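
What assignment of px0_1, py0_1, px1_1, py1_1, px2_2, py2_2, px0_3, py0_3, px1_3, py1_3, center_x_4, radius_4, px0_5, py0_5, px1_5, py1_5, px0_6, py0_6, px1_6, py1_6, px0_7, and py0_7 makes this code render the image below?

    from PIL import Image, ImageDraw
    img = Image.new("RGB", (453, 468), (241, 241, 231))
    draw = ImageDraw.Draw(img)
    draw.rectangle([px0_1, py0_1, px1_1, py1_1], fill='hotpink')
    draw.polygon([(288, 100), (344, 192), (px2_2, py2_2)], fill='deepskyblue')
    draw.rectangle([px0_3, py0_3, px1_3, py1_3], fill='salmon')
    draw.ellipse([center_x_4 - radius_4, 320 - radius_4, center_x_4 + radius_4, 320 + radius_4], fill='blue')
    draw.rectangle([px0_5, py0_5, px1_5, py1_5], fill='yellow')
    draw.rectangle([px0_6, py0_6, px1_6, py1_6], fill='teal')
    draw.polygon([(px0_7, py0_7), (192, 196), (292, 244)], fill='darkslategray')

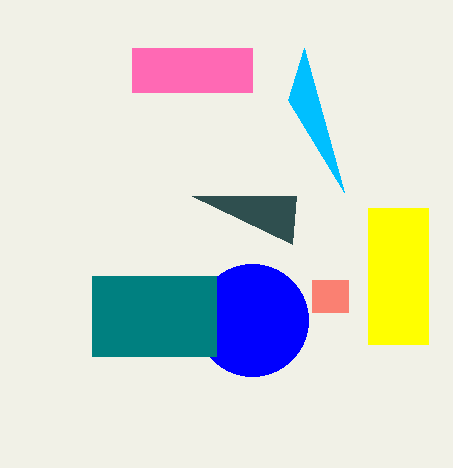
px0_1 = 132
py0_1 = 48
px1_1 = 252
py1_1 = 92
px2_2 = 304
py2_2 = 48
px0_3 = 312
py0_3 = 280
px1_3 = 348
py1_3 = 312
center_x_4 = 252
radius_4 = 56
px0_5 = 368
py0_5 = 208
px1_5 = 428
py1_5 = 344
px0_6 = 92
py0_6 = 276
px1_6 = 216
py1_6 = 356
px0_7 = 296
py0_7 = 196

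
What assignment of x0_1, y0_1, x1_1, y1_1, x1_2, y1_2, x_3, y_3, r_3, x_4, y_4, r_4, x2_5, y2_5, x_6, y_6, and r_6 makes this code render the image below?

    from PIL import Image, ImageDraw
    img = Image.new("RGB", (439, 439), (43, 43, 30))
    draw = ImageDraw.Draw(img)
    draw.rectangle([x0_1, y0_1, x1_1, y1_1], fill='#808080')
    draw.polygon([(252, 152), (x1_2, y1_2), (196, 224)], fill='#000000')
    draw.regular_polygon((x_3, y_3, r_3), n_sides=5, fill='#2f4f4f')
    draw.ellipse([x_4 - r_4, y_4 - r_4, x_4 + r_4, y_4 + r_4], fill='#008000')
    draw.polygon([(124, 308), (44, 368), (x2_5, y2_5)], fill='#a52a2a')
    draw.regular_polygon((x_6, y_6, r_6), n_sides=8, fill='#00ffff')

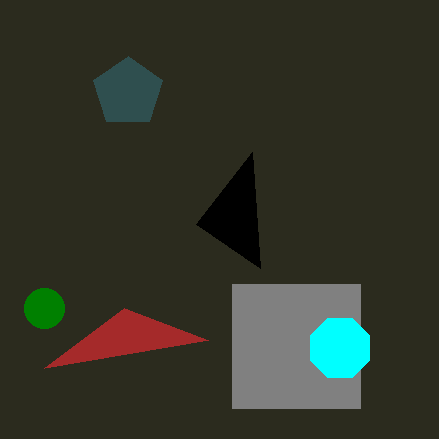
x0_1 = 232; y0_1 = 284; x1_1 = 360; y1_1 = 408; x1_2 = 260; y1_2 = 268; x_3 = 128; y_3 = 92; r_3 = 36; x_4 = 44; y_4 = 308; r_4 = 20; x2_5 = 208; y2_5 = 340; x_6 = 340; y_6 = 348; r_6 = 32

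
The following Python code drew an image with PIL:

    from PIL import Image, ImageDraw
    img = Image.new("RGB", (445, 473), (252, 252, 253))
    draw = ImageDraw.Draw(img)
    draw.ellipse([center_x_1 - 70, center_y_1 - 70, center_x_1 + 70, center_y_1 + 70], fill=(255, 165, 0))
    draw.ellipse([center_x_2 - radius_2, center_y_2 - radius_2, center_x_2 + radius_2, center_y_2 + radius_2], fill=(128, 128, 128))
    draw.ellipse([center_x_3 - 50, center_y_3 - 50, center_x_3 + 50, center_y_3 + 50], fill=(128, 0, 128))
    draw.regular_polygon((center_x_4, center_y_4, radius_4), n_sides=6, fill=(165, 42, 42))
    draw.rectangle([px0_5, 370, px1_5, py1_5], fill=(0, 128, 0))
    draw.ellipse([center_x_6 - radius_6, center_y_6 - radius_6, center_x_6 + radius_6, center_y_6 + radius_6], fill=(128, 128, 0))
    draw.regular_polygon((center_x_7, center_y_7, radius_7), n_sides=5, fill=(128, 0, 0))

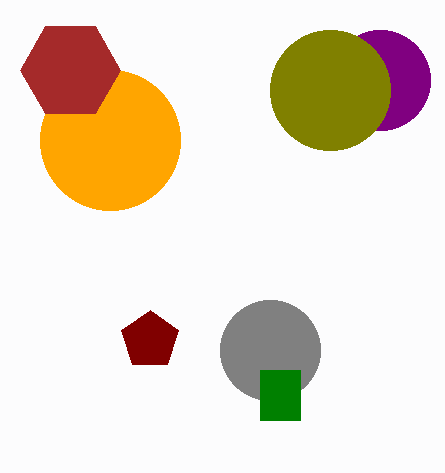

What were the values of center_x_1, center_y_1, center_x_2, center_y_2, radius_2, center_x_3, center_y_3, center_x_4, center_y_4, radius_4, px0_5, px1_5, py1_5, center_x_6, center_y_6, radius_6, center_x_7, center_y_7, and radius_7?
center_x_1 = 110
center_y_1 = 140
center_x_2 = 270
center_y_2 = 350
radius_2 = 50
center_x_3 = 380
center_y_3 = 80
center_x_4 = 70
center_y_4 = 70
radius_4 = 50
px0_5 = 260
px1_5 = 300
py1_5 = 420
center_x_6 = 330
center_y_6 = 90
radius_6 = 60
center_x_7 = 150
center_y_7 = 340
radius_7 = 30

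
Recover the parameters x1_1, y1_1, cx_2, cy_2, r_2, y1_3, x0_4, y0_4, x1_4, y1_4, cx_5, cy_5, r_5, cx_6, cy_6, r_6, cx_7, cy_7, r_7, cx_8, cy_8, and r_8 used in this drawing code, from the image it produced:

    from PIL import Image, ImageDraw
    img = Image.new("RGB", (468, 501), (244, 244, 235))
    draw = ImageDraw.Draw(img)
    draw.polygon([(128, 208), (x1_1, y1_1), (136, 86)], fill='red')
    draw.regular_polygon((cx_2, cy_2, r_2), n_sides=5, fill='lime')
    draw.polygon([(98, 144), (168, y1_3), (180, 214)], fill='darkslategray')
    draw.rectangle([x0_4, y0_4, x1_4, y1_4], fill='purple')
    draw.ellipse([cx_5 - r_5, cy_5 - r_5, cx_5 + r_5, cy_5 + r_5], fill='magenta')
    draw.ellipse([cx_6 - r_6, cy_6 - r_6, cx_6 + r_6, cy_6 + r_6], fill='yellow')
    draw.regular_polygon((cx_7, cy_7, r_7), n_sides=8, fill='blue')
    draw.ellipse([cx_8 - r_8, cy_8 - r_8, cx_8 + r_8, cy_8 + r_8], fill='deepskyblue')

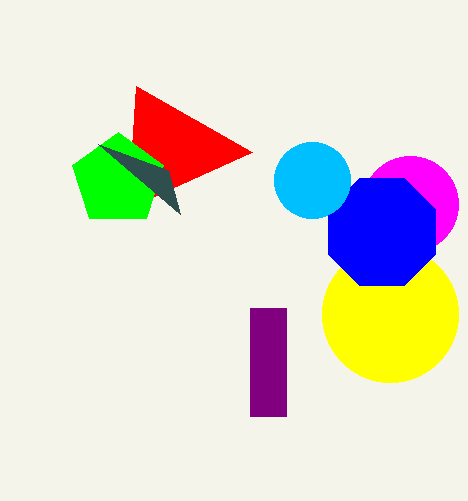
x1_1 = 252, y1_1 = 152, cx_2 = 118, cy_2 = 180, r_2 = 48, y1_3 = 170, x0_4 = 250, y0_4 = 308, x1_4 = 286, y1_4 = 416, cx_5 = 410, cy_5 = 204, r_5 = 48, cx_6 = 390, cy_6 = 314, r_6 = 68, cx_7 = 382, cy_7 = 232, r_7 = 58, cx_8 = 312, cy_8 = 180, r_8 = 38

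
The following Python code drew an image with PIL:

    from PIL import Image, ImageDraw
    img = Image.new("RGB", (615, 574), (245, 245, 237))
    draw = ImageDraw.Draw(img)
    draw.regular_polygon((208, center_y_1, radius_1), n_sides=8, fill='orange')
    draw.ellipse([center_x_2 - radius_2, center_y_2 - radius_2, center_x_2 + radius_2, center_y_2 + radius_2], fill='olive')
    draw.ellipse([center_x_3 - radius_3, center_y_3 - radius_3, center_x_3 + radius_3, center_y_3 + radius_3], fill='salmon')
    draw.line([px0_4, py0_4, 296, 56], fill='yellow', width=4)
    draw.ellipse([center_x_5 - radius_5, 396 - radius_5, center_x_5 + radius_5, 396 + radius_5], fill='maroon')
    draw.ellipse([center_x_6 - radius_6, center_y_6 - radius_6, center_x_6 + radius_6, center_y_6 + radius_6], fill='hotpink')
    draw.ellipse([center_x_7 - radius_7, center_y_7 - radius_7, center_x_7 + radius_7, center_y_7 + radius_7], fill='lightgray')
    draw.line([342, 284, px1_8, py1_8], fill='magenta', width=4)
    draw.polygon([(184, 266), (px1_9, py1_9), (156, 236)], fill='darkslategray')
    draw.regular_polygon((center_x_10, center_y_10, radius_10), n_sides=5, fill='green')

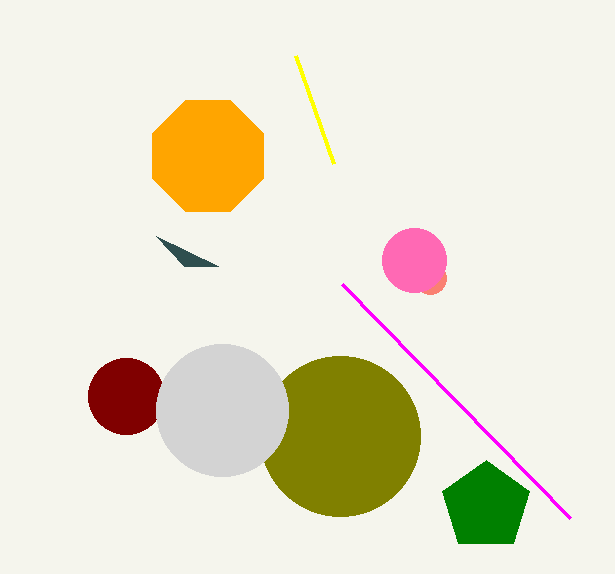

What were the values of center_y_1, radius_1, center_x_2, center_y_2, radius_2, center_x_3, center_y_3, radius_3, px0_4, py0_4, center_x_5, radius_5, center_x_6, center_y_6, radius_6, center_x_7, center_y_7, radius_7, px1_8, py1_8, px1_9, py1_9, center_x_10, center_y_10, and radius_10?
center_y_1 = 156; radius_1 = 60; center_x_2 = 340; center_y_2 = 436; radius_2 = 80; center_x_3 = 430; center_y_3 = 278; radius_3 = 16; px0_4 = 334; py0_4 = 164; center_x_5 = 126; radius_5 = 38; center_x_6 = 414; center_y_6 = 260; radius_6 = 32; center_x_7 = 222; center_y_7 = 410; radius_7 = 66; px1_8 = 570; py1_8 = 518; px1_9 = 218; py1_9 = 266; center_x_10 = 486; center_y_10 = 506; radius_10 = 46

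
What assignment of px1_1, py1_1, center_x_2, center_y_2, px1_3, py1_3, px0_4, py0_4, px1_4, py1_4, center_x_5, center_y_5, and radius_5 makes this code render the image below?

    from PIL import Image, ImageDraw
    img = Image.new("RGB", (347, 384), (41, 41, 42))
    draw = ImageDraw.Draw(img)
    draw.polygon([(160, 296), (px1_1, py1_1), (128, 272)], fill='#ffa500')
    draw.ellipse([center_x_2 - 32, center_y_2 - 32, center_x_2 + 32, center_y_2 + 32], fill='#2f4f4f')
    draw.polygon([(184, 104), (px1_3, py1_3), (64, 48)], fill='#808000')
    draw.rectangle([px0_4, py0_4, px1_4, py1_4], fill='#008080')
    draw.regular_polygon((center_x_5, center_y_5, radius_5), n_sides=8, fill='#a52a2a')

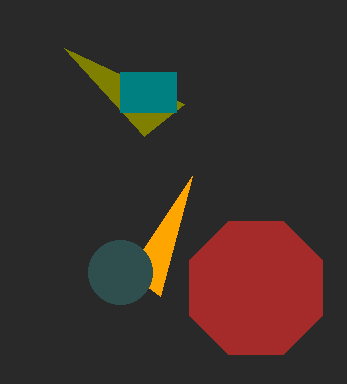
px1_1 = 192, py1_1 = 176, center_x_2 = 120, center_y_2 = 272, px1_3 = 144, py1_3 = 136, px0_4 = 120, py0_4 = 72, px1_4 = 176, py1_4 = 112, center_x_5 = 256, center_y_5 = 288, radius_5 = 72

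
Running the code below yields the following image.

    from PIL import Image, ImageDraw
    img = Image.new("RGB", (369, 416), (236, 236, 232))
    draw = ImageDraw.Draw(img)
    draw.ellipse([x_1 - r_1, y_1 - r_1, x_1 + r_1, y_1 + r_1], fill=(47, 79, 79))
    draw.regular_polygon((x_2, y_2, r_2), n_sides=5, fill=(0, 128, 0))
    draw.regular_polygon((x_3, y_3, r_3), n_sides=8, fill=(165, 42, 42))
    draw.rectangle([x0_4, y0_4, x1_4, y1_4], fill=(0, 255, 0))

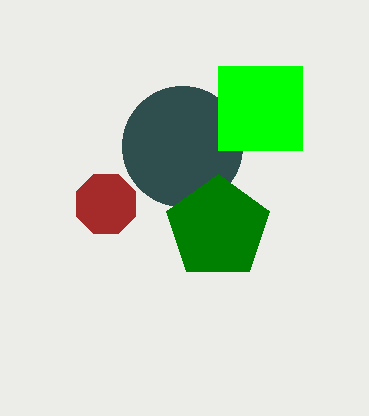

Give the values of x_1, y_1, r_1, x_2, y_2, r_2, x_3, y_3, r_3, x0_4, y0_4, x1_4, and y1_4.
x_1 = 182, y_1 = 146, r_1 = 60, x_2 = 218, y_2 = 228, r_2 = 54, x_3 = 106, y_3 = 204, r_3 = 32, x0_4 = 218, y0_4 = 66, x1_4 = 302, y1_4 = 150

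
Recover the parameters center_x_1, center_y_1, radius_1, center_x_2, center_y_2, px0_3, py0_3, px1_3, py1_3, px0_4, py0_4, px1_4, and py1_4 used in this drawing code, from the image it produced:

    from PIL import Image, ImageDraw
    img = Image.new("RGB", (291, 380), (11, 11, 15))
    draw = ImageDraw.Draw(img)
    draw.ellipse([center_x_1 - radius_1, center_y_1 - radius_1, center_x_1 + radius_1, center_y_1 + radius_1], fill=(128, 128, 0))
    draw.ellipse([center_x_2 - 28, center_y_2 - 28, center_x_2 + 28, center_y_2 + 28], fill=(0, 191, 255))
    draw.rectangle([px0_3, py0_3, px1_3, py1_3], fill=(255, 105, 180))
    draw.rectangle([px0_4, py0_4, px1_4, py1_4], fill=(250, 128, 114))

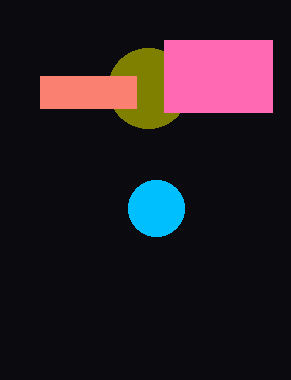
center_x_1 = 148; center_y_1 = 88; radius_1 = 40; center_x_2 = 156; center_y_2 = 208; px0_3 = 164; py0_3 = 40; px1_3 = 272; py1_3 = 112; px0_4 = 40; py0_4 = 76; px1_4 = 136; py1_4 = 108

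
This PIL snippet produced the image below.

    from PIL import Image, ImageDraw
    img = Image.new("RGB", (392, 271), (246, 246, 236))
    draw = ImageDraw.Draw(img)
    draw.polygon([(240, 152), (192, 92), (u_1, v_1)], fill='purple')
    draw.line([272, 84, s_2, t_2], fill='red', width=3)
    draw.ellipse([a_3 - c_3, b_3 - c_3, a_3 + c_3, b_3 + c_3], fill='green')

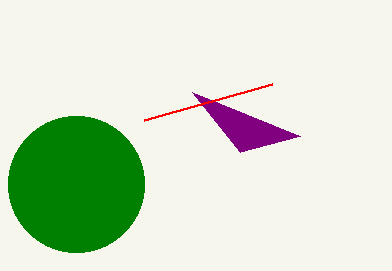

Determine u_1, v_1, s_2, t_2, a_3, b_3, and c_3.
u_1 = 300
v_1 = 136
s_2 = 144
t_2 = 120
a_3 = 76
b_3 = 184
c_3 = 68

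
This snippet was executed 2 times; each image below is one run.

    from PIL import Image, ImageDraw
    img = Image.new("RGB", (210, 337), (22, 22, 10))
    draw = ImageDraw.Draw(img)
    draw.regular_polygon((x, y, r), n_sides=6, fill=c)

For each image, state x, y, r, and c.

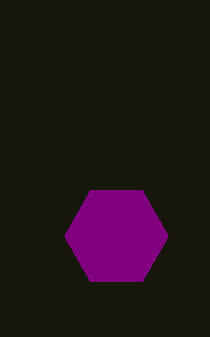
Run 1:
x = 116; y = 236; r = 52; c = 'purple'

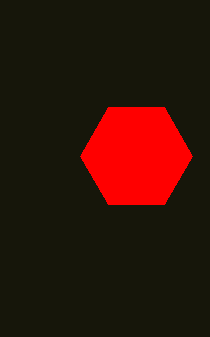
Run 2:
x = 136, y = 156, r = 56, c = 'red'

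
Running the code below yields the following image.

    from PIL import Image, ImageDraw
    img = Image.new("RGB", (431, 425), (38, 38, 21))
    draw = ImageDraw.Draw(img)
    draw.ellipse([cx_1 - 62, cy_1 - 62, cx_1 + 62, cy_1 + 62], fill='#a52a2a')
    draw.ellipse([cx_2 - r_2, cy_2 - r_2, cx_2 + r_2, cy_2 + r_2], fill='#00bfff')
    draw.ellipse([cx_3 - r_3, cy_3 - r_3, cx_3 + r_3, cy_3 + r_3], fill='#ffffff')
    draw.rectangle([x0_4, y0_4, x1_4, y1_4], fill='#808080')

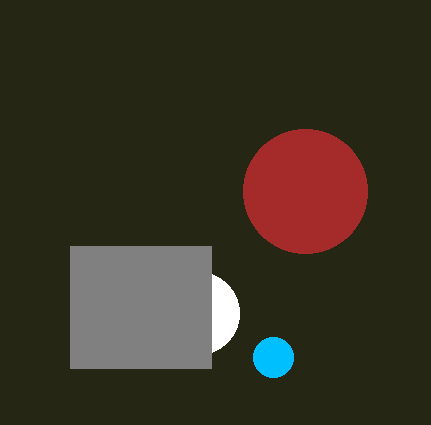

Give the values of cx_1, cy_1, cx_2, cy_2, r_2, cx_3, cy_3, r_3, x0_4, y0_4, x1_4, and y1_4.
cx_1 = 305
cy_1 = 191
cx_2 = 273
cy_2 = 357
r_2 = 20
cx_3 = 198
cy_3 = 313
r_3 = 41
x0_4 = 70
y0_4 = 246
x1_4 = 211
y1_4 = 368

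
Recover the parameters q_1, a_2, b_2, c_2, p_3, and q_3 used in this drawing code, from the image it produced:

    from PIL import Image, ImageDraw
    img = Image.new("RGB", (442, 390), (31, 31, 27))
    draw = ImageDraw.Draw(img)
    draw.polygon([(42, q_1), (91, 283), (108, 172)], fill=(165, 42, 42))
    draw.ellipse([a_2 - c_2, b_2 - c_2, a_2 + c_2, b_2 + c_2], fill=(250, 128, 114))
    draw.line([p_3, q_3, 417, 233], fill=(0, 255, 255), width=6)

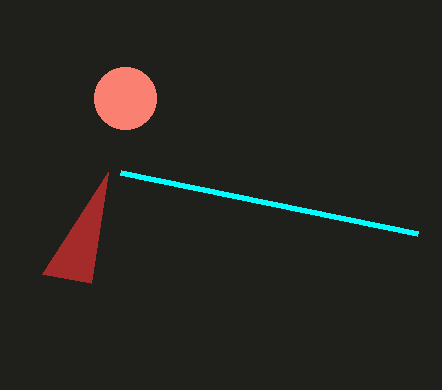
q_1 = 274; a_2 = 125; b_2 = 98; c_2 = 31; p_3 = 120; q_3 = 172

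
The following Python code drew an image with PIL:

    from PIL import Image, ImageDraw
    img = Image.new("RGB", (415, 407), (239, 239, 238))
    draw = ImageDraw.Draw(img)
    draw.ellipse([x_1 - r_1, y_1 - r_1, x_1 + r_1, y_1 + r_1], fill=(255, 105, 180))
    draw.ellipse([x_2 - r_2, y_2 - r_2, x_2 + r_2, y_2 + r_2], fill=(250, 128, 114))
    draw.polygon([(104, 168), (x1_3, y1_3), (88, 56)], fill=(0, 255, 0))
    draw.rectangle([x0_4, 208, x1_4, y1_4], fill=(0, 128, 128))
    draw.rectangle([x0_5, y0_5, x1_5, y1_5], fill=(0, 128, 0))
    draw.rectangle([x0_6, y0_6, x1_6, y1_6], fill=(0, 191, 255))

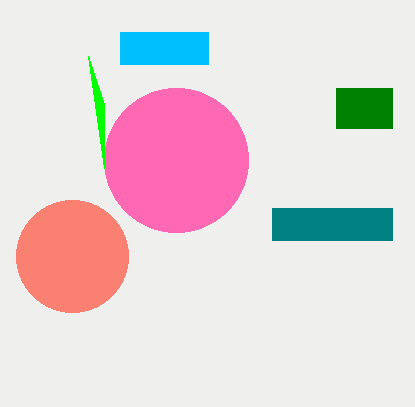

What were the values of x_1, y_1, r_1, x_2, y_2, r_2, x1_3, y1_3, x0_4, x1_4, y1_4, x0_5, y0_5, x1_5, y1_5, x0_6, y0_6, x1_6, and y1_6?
x_1 = 176, y_1 = 160, r_1 = 72, x_2 = 72, y_2 = 256, r_2 = 56, x1_3 = 104, y1_3 = 104, x0_4 = 272, x1_4 = 392, y1_4 = 240, x0_5 = 336, y0_5 = 88, x1_5 = 392, y1_5 = 128, x0_6 = 120, y0_6 = 32, x1_6 = 208, y1_6 = 64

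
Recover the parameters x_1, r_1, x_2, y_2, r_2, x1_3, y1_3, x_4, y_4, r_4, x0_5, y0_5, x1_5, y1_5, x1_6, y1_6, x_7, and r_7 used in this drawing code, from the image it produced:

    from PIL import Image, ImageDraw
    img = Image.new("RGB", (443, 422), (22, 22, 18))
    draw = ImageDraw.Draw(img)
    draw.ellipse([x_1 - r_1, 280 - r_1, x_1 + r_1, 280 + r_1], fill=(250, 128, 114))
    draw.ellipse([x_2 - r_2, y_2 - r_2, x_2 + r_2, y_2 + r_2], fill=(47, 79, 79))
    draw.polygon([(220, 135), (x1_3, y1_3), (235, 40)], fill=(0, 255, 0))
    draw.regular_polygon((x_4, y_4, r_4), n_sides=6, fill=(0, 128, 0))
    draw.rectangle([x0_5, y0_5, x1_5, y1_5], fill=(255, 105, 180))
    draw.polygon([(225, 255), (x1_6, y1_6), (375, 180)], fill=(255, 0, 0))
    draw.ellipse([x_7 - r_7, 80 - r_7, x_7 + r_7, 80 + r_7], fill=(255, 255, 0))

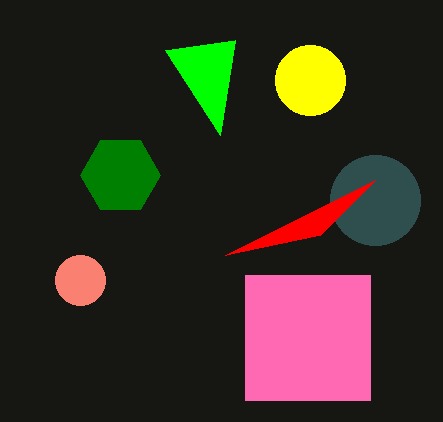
x_1 = 80; r_1 = 25; x_2 = 375; y_2 = 200; r_2 = 45; x1_3 = 165; y1_3 = 50; x_4 = 120; y_4 = 175; r_4 = 40; x0_5 = 245; y0_5 = 275; x1_5 = 370; y1_5 = 400; x1_6 = 320; y1_6 = 235; x_7 = 310; r_7 = 35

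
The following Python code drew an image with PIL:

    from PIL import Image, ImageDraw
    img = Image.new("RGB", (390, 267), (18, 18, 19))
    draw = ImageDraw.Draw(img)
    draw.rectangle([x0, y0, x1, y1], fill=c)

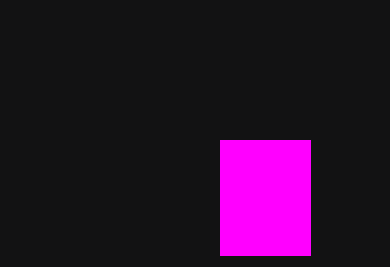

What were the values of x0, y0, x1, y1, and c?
x0 = 220
y0 = 140
x1 = 310
y1 = 255
c = 'magenta'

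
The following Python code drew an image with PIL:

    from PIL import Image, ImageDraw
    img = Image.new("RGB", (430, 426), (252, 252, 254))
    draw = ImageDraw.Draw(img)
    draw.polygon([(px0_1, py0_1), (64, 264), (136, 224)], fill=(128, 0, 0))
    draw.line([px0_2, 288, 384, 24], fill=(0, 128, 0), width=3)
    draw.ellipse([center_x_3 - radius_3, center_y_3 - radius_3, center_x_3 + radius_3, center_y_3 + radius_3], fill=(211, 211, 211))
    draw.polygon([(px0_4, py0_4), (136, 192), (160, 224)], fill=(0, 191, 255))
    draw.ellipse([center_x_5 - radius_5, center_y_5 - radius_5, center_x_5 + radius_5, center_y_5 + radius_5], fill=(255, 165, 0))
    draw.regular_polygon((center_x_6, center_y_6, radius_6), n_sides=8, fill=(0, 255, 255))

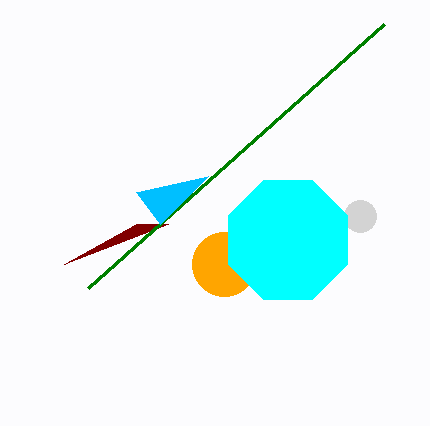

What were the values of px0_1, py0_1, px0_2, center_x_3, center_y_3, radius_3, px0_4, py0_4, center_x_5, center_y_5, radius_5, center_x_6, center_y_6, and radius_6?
px0_1 = 168, py0_1 = 224, px0_2 = 88, center_x_3 = 360, center_y_3 = 216, radius_3 = 16, px0_4 = 208, py0_4 = 176, center_x_5 = 224, center_y_5 = 264, radius_5 = 32, center_x_6 = 288, center_y_6 = 240, radius_6 = 64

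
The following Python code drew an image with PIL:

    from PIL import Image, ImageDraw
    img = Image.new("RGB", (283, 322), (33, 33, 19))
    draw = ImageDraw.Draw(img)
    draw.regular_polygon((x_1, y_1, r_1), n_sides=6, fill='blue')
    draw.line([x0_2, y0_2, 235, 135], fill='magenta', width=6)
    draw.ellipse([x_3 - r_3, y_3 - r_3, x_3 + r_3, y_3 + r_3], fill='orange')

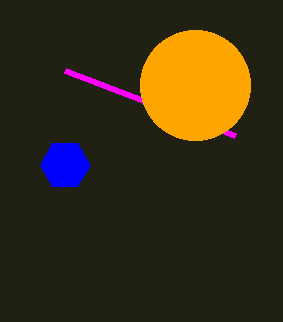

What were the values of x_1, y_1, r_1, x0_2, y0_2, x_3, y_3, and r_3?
x_1 = 65, y_1 = 165, r_1 = 25, x0_2 = 65, y0_2 = 70, x_3 = 195, y_3 = 85, r_3 = 55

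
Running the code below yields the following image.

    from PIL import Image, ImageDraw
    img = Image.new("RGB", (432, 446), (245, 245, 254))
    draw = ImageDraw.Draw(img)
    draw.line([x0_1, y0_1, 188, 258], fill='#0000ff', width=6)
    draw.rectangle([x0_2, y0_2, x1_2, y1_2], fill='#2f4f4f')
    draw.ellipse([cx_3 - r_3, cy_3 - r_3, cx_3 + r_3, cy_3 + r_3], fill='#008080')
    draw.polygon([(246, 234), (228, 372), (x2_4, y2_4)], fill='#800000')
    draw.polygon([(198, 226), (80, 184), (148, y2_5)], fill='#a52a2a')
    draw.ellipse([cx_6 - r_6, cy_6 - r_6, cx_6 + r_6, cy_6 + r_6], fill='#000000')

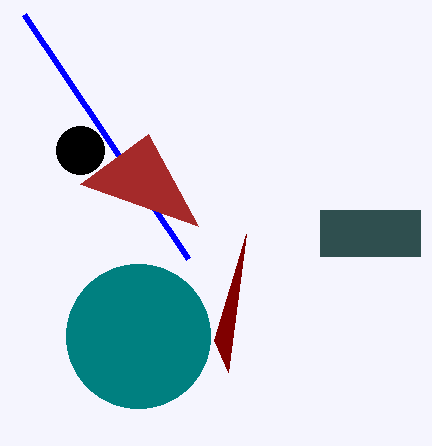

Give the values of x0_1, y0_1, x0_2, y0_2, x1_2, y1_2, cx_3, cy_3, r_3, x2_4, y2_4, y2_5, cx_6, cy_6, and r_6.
x0_1 = 24, y0_1 = 14, x0_2 = 320, y0_2 = 210, x1_2 = 420, y1_2 = 256, cx_3 = 138, cy_3 = 336, r_3 = 72, x2_4 = 214, y2_4 = 340, y2_5 = 134, cx_6 = 80, cy_6 = 150, r_6 = 24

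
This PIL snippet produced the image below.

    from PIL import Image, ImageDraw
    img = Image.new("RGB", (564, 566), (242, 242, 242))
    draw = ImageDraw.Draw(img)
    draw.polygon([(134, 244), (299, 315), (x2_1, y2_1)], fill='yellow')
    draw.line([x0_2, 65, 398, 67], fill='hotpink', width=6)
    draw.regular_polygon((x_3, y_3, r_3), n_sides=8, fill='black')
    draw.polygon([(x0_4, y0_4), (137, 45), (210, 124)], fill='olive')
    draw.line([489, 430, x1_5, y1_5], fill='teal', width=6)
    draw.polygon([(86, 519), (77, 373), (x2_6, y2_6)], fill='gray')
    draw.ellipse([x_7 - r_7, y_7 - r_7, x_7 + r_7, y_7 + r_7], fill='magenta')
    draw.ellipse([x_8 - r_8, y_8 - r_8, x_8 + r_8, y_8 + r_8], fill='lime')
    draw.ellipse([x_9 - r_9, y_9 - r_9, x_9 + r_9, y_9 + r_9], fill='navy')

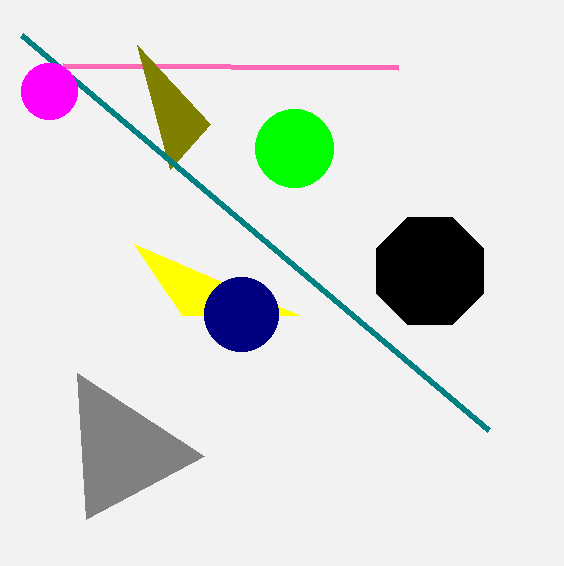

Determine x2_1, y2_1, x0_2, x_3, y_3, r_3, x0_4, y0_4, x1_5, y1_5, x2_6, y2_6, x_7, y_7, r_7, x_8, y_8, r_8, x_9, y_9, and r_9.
x2_1 = 182
y2_1 = 315
x0_2 = 63
x_3 = 430
y_3 = 271
r_3 = 58
x0_4 = 170
y0_4 = 169
x1_5 = 22
y1_5 = 35
x2_6 = 204
y2_6 = 456
x_7 = 49
y_7 = 91
r_7 = 28
x_8 = 294
y_8 = 148
r_8 = 39
x_9 = 241
y_9 = 314
r_9 = 37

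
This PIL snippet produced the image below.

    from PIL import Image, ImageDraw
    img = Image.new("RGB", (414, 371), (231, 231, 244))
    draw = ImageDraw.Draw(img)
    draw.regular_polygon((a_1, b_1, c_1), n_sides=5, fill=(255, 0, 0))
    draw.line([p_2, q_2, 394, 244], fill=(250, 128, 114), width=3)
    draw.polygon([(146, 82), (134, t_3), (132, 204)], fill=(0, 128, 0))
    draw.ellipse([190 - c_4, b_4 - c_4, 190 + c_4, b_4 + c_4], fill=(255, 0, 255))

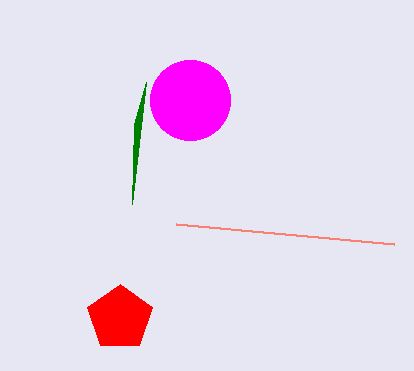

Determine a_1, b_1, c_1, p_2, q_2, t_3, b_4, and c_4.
a_1 = 120, b_1 = 318, c_1 = 34, p_2 = 176, q_2 = 224, t_3 = 124, b_4 = 100, c_4 = 40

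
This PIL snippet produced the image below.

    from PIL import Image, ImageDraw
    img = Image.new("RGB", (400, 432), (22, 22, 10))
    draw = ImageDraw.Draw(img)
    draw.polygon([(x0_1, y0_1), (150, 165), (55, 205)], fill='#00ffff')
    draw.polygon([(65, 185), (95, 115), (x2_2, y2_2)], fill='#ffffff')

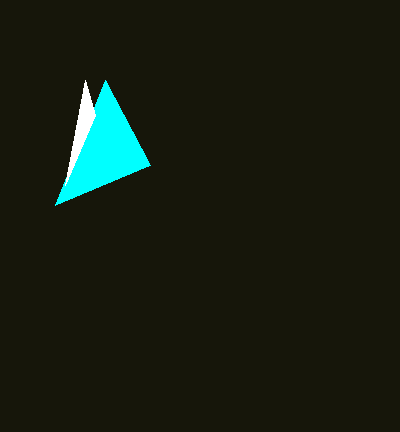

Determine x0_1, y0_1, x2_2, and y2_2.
x0_1 = 105, y0_1 = 80, x2_2 = 85, y2_2 = 80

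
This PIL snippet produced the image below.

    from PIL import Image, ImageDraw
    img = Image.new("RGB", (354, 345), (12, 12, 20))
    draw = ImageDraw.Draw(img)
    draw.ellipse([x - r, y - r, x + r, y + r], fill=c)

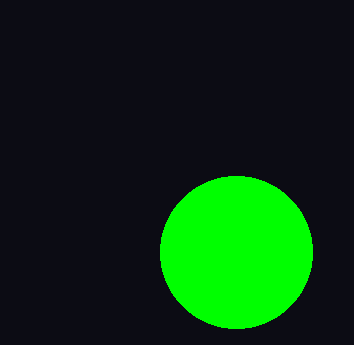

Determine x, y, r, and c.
x = 236
y = 252
r = 76
c = 'lime'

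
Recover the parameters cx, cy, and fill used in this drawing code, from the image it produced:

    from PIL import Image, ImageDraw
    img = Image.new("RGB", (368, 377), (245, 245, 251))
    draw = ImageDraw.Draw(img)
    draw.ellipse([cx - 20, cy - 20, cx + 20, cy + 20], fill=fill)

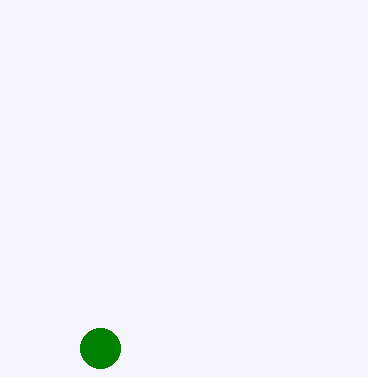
cx = 100, cy = 348, fill = 'green'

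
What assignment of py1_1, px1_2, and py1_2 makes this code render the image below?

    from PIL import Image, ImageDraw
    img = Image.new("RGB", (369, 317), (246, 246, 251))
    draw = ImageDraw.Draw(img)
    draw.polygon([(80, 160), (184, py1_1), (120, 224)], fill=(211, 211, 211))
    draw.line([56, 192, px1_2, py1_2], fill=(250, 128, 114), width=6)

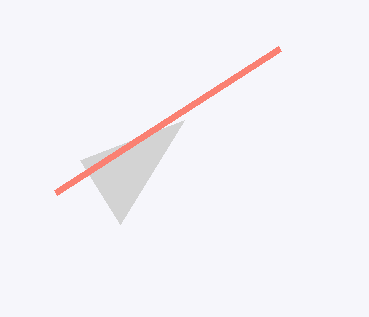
py1_1 = 120, px1_2 = 280, py1_2 = 48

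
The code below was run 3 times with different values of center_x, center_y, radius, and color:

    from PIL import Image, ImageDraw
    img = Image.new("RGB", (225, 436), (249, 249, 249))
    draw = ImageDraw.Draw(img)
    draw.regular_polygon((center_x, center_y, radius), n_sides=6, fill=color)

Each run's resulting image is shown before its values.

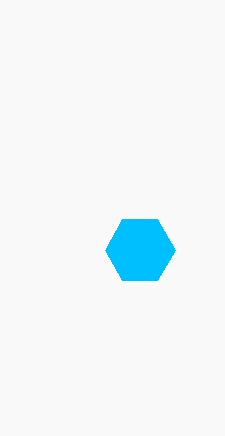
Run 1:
center_x = 140; center_y = 250; radius = 35; color = 'deepskyblue'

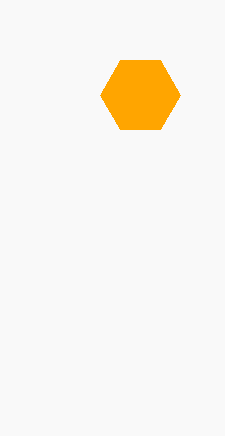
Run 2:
center_x = 140; center_y = 95; radius = 40; color = 'orange'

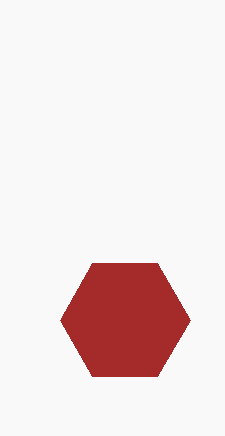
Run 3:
center_x = 125, center_y = 320, radius = 65, color = 'brown'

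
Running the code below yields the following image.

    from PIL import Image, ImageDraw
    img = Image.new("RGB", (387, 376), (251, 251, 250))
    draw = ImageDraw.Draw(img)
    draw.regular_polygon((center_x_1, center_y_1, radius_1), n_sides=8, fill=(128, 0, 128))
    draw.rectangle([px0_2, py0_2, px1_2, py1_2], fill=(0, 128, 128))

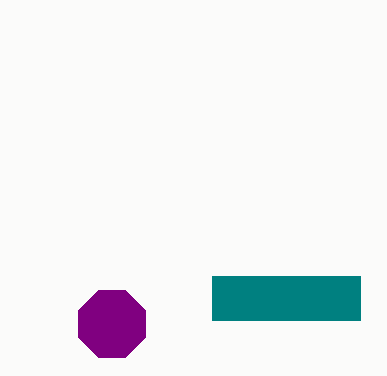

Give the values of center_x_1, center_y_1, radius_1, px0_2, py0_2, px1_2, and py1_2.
center_x_1 = 112
center_y_1 = 324
radius_1 = 36
px0_2 = 212
py0_2 = 276
px1_2 = 360
py1_2 = 320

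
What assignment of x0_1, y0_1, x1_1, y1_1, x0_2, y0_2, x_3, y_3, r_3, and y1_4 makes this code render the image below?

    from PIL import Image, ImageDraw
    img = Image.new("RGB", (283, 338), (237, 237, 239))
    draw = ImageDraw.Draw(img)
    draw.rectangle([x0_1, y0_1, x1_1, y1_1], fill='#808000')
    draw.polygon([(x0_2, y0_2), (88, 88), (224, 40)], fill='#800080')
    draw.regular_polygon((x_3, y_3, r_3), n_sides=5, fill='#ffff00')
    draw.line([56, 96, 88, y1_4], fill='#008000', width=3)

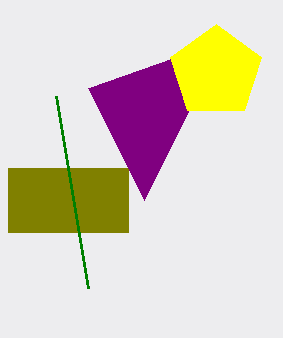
x0_1 = 8; y0_1 = 168; x1_1 = 128; y1_1 = 232; x0_2 = 144; y0_2 = 200; x_3 = 216; y_3 = 72; r_3 = 48; y1_4 = 288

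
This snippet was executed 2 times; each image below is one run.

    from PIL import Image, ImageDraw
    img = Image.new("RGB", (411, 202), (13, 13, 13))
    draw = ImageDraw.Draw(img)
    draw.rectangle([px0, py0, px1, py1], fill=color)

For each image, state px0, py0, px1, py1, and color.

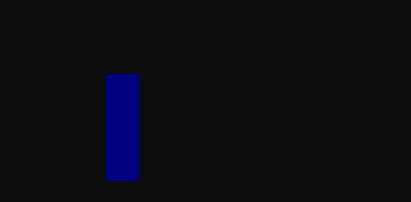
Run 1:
px0 = 106; py0 = 74; px1 = 138; py1 = 180; color = 'navy'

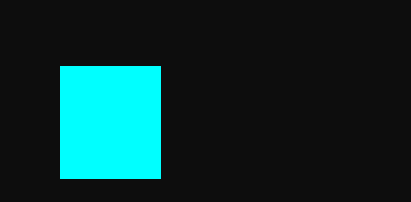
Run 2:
px0 = 60; py0 = 66; px1 = 160; py1 = 178; color = 'cyan'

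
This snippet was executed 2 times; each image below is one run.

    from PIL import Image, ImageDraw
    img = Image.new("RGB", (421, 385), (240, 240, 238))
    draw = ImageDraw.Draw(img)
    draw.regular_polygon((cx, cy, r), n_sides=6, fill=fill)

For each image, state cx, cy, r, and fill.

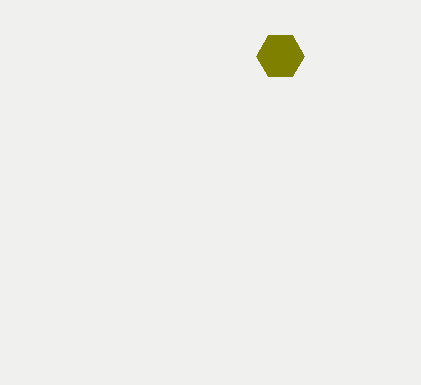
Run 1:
cx = 280; cy = 56; r = 24; fill = 'olive'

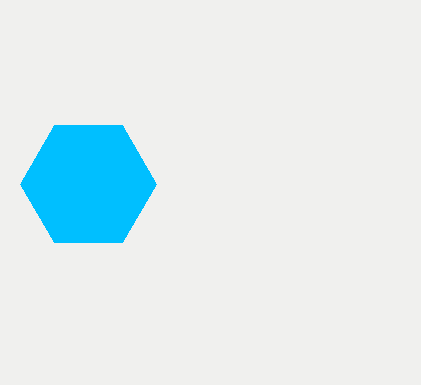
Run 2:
cx = 88; cy = 184; r = 68; fill = 'deepskyblue'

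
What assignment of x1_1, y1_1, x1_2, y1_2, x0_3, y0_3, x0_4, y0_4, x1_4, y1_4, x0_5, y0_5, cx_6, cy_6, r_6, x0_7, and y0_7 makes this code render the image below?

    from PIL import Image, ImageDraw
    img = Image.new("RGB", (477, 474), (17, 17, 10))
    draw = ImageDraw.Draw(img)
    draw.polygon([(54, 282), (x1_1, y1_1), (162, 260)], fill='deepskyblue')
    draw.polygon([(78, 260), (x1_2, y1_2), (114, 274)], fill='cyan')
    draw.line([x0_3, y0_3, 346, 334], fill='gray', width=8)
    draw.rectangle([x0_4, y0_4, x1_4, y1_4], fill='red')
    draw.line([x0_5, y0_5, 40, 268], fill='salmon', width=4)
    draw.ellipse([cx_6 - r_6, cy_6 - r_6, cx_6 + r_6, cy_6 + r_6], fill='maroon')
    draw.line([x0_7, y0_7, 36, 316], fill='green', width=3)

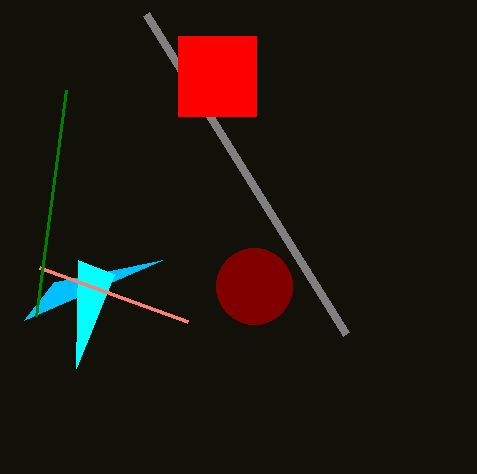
x1_1 = 24
y1_1 = 320
x1_2 = 76
y1_2 = 368
x0_3 = 146
y0_3 = 14
x0_4 = 178
y0_4 = 36
x1_4 = 256
y1_4 = 116
x0_5 = 188
y0_5 = 322
cx_6 = 254
cy_6 = 286
r_6 = 38
x0_7 = 66
y0_7 = 90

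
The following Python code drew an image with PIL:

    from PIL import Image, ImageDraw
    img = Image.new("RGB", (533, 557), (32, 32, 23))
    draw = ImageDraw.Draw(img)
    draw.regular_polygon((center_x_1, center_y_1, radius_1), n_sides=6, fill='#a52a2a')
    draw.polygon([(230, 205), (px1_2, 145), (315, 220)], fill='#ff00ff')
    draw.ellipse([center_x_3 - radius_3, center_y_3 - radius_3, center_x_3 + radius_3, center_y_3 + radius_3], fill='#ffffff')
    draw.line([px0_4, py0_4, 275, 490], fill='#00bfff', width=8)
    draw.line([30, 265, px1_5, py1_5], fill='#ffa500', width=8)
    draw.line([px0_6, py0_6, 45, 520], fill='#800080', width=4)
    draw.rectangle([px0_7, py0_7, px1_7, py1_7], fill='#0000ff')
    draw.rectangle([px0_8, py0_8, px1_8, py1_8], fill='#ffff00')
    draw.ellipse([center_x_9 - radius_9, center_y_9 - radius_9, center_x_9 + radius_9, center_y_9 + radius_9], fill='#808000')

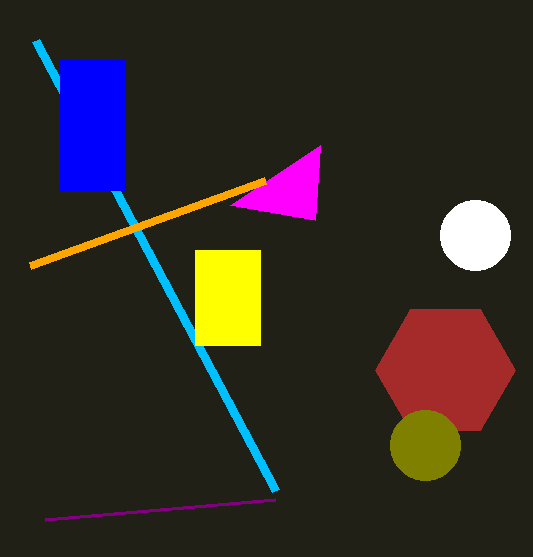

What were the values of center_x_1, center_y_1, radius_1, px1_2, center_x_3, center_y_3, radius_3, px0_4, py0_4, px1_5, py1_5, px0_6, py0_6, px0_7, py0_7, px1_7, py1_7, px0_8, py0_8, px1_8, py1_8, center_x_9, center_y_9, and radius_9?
center_x_1 = 445; center_y_1 = 370; radius_1 = 70; px1_2 = 320; center_x_3 = 475; center_y_3 = 235; radius_3 = 35; px0_4 = 35; py0_4 = 40; px1_5 = 265; py1_5 = 180; px0_6 = 275; py0_6 = 500; px0_7 = 60; py0_7 = 60; px1_7 = 125; py1_7 = 190; px0_8 = 195; py0_8 = 250; px1_8 = 260; py1_8 = 345; center_x_9 = 425; center_y_9 = 445; radius_9 = 35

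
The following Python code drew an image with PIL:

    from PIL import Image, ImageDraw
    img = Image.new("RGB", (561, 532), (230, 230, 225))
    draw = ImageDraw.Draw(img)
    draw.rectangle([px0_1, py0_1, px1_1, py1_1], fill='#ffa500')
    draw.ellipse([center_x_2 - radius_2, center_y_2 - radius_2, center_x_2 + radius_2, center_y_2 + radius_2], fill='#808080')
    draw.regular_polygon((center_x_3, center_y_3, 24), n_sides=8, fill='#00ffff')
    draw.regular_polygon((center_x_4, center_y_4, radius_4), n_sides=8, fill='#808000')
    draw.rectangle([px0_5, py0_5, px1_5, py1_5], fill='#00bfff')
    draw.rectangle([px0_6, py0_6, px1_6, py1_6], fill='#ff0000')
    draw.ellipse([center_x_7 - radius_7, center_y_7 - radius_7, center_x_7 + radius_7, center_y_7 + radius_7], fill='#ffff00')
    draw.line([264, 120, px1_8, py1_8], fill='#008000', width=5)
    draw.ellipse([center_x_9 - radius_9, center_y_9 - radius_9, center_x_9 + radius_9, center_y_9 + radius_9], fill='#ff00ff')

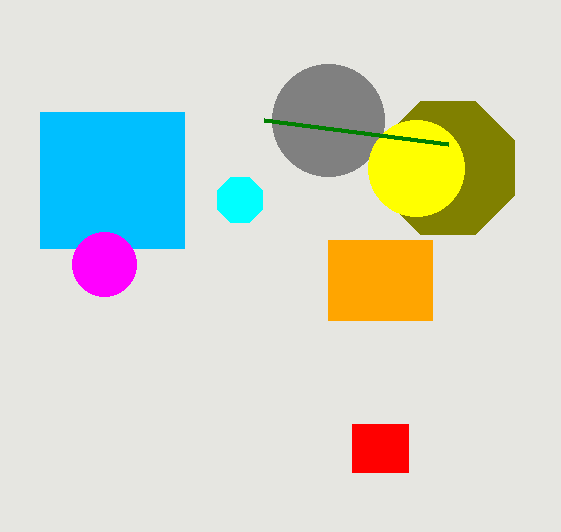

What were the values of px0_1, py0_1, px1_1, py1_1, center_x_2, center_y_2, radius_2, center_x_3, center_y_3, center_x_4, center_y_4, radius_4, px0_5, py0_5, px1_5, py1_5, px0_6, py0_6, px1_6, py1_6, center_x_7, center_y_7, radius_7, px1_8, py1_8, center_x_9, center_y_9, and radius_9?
px0_1 = 328; py0_1 = 240; px1_1 = 432; py1_1 = 320; center_x_2 = 328; center_y_2 = 120; radius_2 = 56; center_x_3 = 240; center_y_3 = 200; center_x_4 = 448; center_y_4 = 168; radius_4 = 72; px0_5 = 40; py0_5 = 112; px1_5 = 184; py1_5 = 248; px0_6 = 352; py0_6 = 424; px1_6 = 408; py1_6 = 472; center_x_7 = 416; center_y_7 = 168; radius_7 = 48; px1_8 = 448; py1_8 = 144; center_x_9 = 104; center_y_9 = 264; radius_9 = 32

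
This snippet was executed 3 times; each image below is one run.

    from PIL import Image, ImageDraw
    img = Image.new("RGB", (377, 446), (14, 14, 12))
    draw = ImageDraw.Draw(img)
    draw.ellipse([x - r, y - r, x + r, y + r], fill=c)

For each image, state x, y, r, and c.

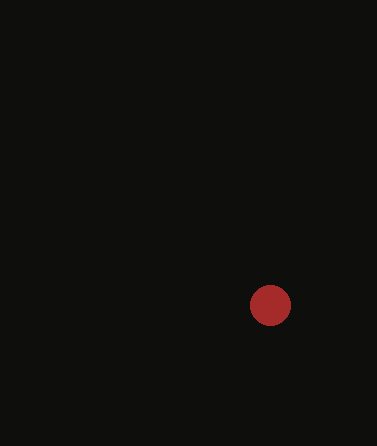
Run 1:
x = 270, y = 305, r = 20, c = 'brown'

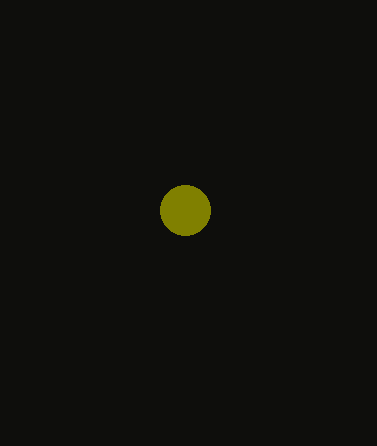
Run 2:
x = 185, y = 210, r = 25, c = 'olive'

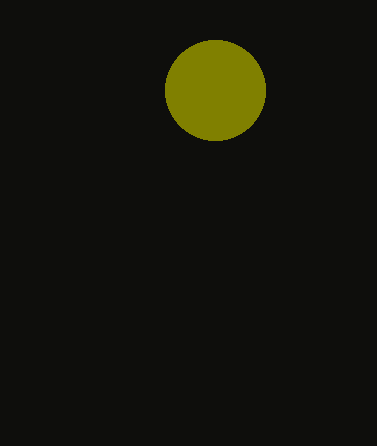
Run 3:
x = 215, y = 90, r = 50, c = 'olive'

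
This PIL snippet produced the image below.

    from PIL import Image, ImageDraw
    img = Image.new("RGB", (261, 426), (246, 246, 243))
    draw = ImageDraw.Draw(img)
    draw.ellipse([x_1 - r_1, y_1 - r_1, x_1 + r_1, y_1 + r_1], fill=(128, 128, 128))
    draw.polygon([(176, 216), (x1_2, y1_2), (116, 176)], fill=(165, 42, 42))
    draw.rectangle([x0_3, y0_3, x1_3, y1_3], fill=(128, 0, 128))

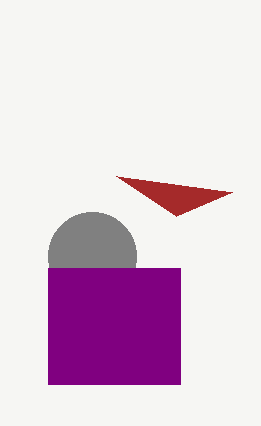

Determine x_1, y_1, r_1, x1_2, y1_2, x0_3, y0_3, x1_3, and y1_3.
x_1 = 92
y_1 = 256
r_1 = 44
x1_2 = 232
y1_2 = 192
x0_3 = 48
y0_3 = 268
x1_3 = 180
y1_3 = 384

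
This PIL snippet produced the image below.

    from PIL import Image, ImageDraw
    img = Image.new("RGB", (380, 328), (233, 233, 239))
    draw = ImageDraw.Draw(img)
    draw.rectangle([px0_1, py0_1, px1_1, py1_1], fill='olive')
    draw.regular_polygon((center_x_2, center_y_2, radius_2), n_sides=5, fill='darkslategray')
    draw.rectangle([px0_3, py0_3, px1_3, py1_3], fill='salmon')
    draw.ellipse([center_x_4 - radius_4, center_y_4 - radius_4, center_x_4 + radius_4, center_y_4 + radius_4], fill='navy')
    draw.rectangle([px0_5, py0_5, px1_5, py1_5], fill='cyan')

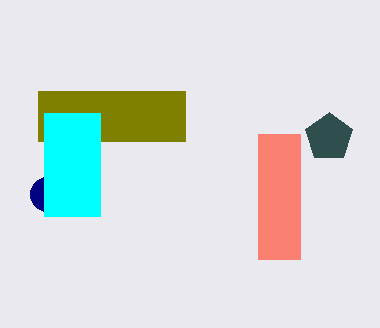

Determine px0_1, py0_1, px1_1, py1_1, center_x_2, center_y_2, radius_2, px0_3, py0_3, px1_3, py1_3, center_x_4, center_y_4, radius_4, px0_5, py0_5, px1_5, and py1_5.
px0_1 = 38; py0_1 = 91; px1_1 = 185; py1_1 = 141; center_x_2 = 329; center_y_2 = 137; radius_2 = 25; px0_3 = 258; py0_3 = 134; px1_3 = 300; py1_3 = 259; center_x_4 = 47; center_y_4 = 194; radius_4 = 17; px0_5 = 44; py0_5 = 113; px1_5 = 100; py1_5 = 216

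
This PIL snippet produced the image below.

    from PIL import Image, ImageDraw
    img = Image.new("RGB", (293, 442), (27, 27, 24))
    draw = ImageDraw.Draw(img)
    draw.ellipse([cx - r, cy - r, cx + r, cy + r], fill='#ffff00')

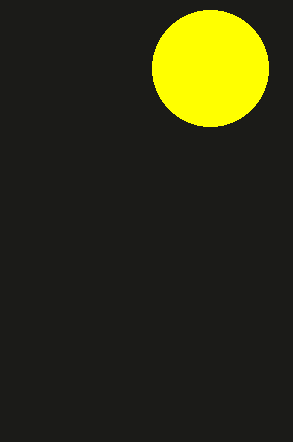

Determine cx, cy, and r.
cx = 210, cy = 68, r = 58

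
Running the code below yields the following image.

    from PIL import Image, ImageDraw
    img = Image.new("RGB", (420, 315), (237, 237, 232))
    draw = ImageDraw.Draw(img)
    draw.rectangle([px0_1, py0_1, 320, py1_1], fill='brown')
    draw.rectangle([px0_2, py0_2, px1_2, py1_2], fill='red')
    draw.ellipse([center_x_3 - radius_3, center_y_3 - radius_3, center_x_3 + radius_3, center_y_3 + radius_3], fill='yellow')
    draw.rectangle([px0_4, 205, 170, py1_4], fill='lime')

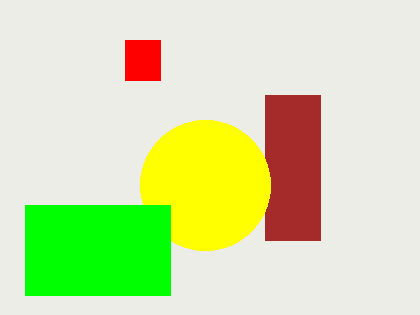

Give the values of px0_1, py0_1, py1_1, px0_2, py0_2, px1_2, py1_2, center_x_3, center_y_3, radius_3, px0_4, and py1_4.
px0_1 = 265; py0_1 = 95; py1_1 = 240; px0_2 = 125; py0_2 = 40; px1_2 = 160; py1_2 = 80; center_x_3 = 205; center_y_3 = 185; radius_3 = 65; px0_4 = 25; py1_4 = 295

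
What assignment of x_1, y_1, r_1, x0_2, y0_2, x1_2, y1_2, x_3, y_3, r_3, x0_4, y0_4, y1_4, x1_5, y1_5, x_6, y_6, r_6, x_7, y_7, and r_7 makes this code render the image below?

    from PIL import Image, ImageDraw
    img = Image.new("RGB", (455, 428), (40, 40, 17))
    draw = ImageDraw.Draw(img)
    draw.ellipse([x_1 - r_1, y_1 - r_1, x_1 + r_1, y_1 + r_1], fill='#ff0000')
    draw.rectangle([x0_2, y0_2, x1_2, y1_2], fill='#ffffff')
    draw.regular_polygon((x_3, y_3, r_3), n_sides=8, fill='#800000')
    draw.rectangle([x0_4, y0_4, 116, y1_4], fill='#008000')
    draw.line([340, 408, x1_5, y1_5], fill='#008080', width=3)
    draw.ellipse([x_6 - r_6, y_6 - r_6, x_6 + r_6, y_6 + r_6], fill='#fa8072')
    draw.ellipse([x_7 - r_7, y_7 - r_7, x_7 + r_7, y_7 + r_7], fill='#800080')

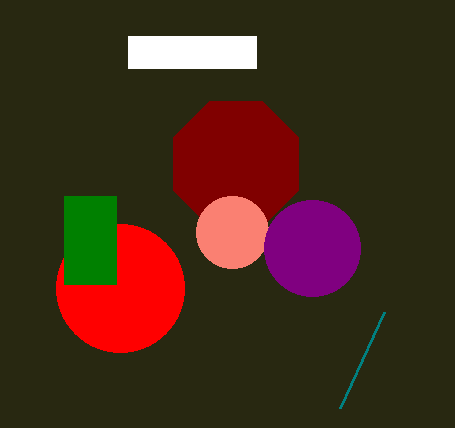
x_1 = 120
y_1 = 288
r_1 = 64
x0_2 = 128
y0_2 = 36
x1_2 = 256
y1_2 = 68
x_3 = 236
y_3 = 164
r_3 = 68
x0_4 = 64
y0_4 = 196
y1_4 = 284
x1_5 = 384
y1_5 = 312
x_6 = 232
y_6 = 232
r_6 = 36
x_7 = 312
y_7 = 248
r_7 = 48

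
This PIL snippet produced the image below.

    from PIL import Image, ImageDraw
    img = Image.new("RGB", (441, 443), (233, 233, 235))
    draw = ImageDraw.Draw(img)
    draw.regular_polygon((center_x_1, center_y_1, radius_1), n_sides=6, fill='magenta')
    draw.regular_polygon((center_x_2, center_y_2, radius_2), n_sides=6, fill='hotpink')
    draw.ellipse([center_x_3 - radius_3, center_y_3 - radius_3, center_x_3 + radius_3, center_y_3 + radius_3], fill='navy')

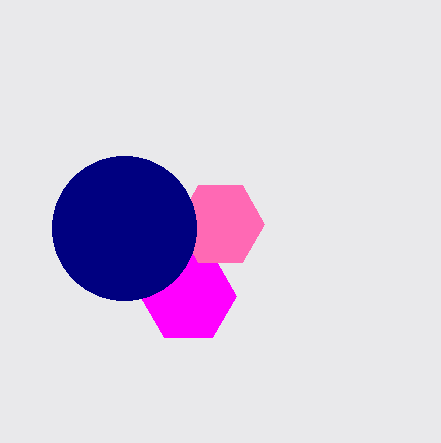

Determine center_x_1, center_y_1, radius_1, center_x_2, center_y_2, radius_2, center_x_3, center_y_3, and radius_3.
center_x_1 = 188; center_y_1 = 296; radius_1 = 48; center_x_2 = 220; center_y_2 = 224; radius_2 = 44; center_x_3 = 124; center_y_3 = 228; radius_3 = 72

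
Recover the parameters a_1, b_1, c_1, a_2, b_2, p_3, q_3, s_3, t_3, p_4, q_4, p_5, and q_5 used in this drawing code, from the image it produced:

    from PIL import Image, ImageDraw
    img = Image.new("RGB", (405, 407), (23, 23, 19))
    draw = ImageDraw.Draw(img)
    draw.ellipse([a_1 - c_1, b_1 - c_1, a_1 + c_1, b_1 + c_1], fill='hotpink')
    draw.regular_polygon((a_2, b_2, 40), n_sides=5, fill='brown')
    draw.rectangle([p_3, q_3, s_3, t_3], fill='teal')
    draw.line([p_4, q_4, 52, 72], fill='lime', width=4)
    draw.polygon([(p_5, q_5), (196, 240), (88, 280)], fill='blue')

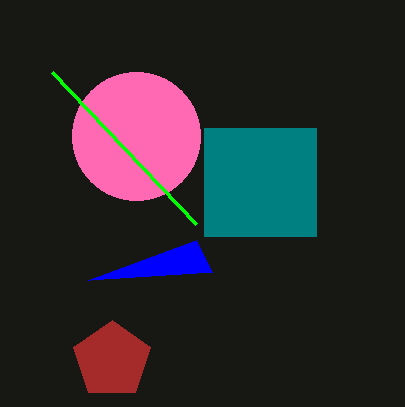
a_1 = 136, b_1 = 136, c_1 = 64, a_2 = 112, b_2 = 360, p_3 = 204, q_3 = 128, s_3 = 316, t_3 = 236, p_4 = 196, q_4 = 224, p_5 = 212, q_5 = 272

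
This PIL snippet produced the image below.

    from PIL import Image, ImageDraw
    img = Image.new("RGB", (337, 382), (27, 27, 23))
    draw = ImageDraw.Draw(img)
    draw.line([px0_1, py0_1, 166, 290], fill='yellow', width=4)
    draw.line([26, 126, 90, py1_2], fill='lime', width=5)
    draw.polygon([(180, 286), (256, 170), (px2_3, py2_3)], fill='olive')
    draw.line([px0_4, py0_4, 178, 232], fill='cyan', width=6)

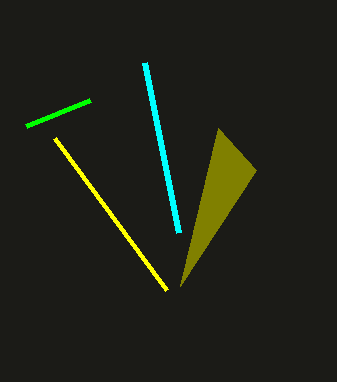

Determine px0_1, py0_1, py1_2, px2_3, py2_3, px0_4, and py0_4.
px0_1 = 54, py0_1 = 138, py1_2 = 100, px2_3 = 218, py2_3 = 128, px0_4 = 144, py0_4 = 62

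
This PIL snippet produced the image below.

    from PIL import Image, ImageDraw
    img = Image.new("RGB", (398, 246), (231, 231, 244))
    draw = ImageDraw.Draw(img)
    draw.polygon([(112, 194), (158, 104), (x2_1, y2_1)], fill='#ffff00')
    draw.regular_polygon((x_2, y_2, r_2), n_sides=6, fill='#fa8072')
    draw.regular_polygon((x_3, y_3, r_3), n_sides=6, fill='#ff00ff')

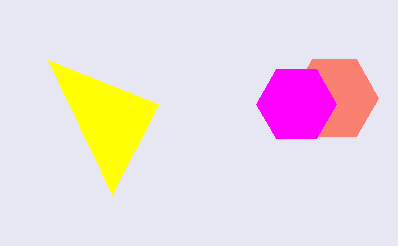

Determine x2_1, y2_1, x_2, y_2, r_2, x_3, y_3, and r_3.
x2_1 = 48; y2_1 = 60; x_2 = 334; y_2 = 98; r_2 = 44; x_3 = 296; y_3 = 104; r_3 = 40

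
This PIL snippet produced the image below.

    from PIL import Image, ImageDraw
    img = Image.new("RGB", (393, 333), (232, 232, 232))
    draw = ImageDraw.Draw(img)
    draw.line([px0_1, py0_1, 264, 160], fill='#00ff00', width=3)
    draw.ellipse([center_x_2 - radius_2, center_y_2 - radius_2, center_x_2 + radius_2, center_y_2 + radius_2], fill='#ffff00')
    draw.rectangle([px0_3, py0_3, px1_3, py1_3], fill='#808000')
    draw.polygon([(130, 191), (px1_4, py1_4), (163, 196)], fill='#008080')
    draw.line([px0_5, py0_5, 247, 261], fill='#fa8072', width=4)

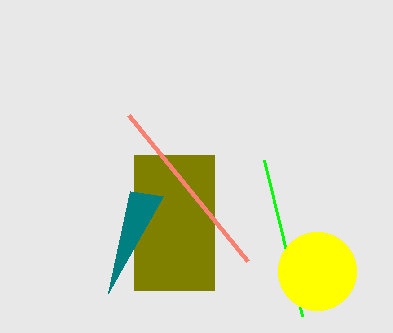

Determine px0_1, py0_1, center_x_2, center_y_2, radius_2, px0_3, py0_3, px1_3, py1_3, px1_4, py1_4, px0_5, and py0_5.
px0_1 = 302
py0_1 = 316
center_x_2 = 317
center_y_2 = 271
radius_2 = 39
px0_3 = 134
py0_3 = 155
px1_3 = 214
py1_3 = 290
px1_4 = 108
py1_4 = 293
px0_5 = 128
py0_5 = 115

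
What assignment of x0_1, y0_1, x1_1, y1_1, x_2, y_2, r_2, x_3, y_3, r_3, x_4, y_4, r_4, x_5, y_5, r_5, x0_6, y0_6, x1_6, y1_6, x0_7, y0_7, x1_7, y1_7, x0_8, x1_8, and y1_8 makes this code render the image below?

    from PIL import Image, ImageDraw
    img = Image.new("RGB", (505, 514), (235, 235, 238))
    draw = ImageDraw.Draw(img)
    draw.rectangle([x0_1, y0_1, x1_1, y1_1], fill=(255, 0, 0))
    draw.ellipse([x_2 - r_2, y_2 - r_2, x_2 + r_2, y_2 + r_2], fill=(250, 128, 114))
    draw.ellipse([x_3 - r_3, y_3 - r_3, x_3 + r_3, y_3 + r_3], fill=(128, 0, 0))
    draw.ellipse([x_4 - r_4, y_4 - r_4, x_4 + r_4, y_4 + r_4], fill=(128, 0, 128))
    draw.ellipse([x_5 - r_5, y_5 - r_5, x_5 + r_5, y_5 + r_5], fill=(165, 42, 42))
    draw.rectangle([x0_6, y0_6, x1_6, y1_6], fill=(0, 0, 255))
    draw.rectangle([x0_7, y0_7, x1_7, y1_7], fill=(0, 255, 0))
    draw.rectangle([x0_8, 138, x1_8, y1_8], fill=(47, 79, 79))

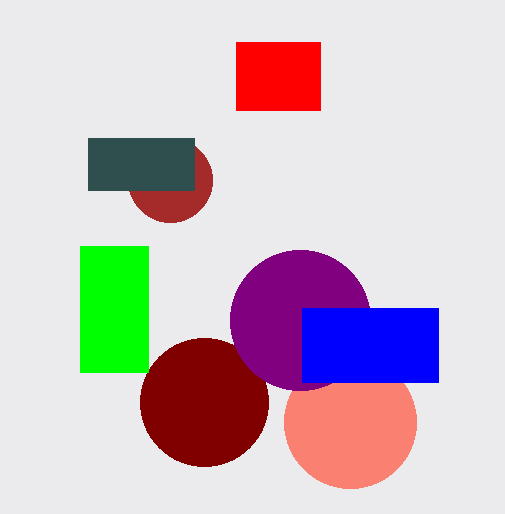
x0_1 = 236; y0_1 = 42; x1_1 = 320; y1_1 = 110; x_2 = 350; y_2 = 422; r_2 = 66; x_3 = 204; y_3 = 402; r_3 = 64; x_4 = 300; y_4 = 320; r_4 = 70; x_5 = 170; y_5 = 180; r_5 = 42; x0_6 = 302; y0_6 = 308; x1_6 = 438; y1_6 = 382; x0_7 = 80; y0_7 = 246; x1_7 = 148; y1_7 = 372; x0_8 = 88; x1_8 = 194; y1_8 = 190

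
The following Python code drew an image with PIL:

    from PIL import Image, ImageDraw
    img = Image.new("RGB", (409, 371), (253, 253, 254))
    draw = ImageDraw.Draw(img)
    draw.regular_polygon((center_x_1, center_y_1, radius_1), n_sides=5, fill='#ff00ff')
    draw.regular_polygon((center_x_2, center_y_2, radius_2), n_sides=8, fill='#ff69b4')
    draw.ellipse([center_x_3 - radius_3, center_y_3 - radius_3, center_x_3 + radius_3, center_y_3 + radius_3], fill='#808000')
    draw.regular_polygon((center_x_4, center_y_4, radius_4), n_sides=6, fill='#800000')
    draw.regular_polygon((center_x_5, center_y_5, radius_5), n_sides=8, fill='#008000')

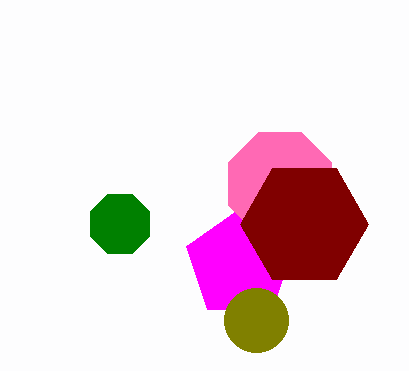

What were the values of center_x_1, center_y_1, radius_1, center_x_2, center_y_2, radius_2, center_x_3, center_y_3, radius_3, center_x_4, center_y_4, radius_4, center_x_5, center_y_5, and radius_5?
center_x_1 = 240, center_y_1 = 264, radius_1 = 56, center_x_2 = 280, center_y_2 = 184, radius_2 = 56, center_x_3 = 256, center_y_3 = 320, radius_3 = 32, center_x_4 = 304, center_y_4 = 224, radius_4 = 64, center_x_5 = 120, center_y_5 = 224, radius_5 = 32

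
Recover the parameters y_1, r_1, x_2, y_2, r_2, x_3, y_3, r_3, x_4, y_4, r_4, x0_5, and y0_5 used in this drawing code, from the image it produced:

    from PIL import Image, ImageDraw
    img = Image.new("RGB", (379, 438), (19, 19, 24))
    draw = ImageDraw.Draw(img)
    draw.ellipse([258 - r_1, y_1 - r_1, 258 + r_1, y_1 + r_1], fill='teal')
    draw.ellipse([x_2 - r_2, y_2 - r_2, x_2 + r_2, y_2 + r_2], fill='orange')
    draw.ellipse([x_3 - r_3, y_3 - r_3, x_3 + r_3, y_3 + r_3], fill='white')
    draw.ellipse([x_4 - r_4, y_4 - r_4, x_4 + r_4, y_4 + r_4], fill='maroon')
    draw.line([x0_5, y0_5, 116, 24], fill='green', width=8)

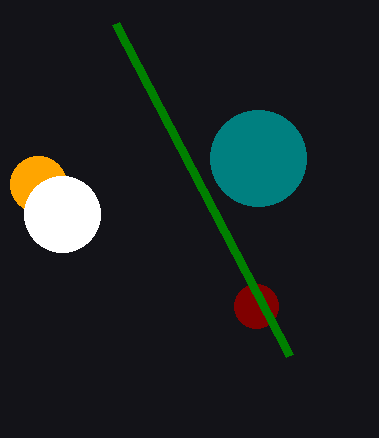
y_1 = 158; r_1 = 48; x_2 = 38; y_2 = 184; r_2 = 28; x_3 = 62; y_3 = 214; r_3 = 38; x_4 = 256; y_4 = 306; r_4 = 22; x0_5 = 290; y0_5 = 356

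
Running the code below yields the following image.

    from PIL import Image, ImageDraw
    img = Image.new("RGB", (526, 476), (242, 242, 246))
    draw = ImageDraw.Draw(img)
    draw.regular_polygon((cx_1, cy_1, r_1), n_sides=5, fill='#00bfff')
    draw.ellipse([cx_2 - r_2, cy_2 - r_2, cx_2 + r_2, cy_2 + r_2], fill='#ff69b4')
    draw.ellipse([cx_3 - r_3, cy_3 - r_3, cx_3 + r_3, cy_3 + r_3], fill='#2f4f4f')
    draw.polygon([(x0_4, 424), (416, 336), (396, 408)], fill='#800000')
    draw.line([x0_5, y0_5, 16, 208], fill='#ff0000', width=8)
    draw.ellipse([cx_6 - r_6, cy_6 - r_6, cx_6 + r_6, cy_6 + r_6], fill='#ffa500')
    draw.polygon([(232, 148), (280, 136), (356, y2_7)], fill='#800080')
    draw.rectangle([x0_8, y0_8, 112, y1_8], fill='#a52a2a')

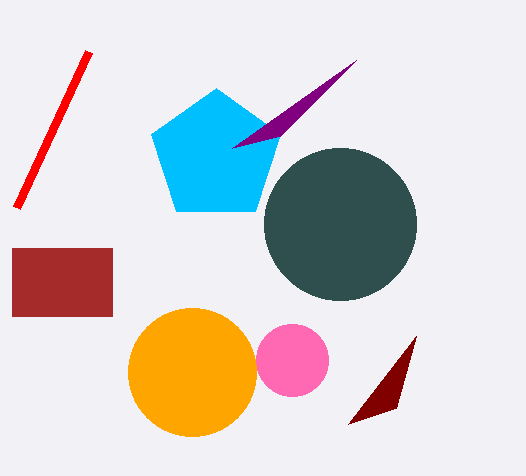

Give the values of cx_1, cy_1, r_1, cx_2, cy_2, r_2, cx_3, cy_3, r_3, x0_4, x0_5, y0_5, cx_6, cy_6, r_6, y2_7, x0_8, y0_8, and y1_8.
cx_1 = 216, cy_1 = 156, r_1 = 68, cx_2 = 292, cy_2 = 360, r_2 = 36, cx_3 = 340, cy_3 = 224, r_3 = 76, x0_4 = 348, x0_5 = 88, y0_5 = 52, cx_6 = 192, cy_6 = 372, r_6 = 64, y2_7 = 60, x0_8 = 12, y0_8 = 248, y1_8 = 316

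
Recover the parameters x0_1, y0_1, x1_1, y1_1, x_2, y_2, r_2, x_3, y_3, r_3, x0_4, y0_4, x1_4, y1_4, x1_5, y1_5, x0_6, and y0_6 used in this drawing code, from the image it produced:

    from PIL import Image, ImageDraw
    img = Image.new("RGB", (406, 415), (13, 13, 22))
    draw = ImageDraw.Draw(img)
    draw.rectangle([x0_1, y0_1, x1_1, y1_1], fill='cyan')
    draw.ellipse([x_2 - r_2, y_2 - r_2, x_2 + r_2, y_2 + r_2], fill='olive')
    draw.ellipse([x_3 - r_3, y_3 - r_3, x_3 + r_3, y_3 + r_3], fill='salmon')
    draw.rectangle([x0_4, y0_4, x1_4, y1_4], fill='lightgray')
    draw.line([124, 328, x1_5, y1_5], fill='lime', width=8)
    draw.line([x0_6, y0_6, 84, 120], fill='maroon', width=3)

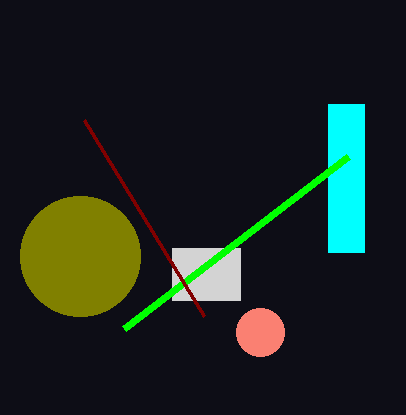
x0_1 = 328
y0_1 = 104
x1_1 = 364
y1_1 = 252
x_2 = 80
y_2 = 256
r_2 = 60
x_3 = 260
y_3 = 332
r_3 = 24
x0_4 = 172
y0_4 = 248
x1_4 = 240
y1_4 = 300
x1_5 = 348
y1_5 = 156
x0_6 = 204
y0_6 = 316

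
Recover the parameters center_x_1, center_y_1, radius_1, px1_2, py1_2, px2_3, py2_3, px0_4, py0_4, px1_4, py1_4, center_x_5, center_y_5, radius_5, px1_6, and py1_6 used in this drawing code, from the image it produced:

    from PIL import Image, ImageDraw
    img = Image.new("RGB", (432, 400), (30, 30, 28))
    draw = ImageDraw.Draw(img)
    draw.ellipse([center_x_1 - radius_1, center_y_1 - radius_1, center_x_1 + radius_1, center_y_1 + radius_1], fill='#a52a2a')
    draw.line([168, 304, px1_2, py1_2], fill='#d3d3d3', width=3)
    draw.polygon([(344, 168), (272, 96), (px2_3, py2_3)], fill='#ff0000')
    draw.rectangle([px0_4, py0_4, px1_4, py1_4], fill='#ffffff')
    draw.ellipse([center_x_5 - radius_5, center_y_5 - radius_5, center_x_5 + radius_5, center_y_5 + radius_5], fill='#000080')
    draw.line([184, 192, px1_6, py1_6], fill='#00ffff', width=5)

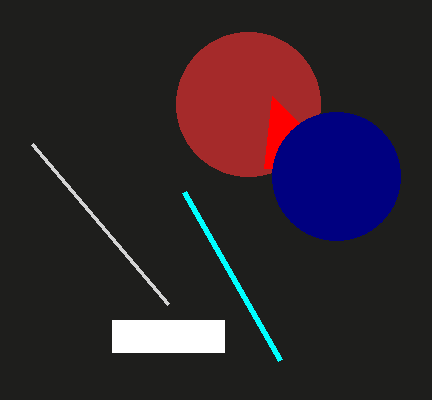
center_x_1 = 248; center_y_1 = 104; radius_1 = 72; px1_2 = 32; py1_2 = 144; px2_3 = 264; py2_3 = 168; px0_4 = 112; py0_4 = 320; px1_4 = 224; py1_4 = 352; center_x_5 = 336; center_y_5 = 176; radius_5 = 64; px1_6 = 280; py1_6 = 360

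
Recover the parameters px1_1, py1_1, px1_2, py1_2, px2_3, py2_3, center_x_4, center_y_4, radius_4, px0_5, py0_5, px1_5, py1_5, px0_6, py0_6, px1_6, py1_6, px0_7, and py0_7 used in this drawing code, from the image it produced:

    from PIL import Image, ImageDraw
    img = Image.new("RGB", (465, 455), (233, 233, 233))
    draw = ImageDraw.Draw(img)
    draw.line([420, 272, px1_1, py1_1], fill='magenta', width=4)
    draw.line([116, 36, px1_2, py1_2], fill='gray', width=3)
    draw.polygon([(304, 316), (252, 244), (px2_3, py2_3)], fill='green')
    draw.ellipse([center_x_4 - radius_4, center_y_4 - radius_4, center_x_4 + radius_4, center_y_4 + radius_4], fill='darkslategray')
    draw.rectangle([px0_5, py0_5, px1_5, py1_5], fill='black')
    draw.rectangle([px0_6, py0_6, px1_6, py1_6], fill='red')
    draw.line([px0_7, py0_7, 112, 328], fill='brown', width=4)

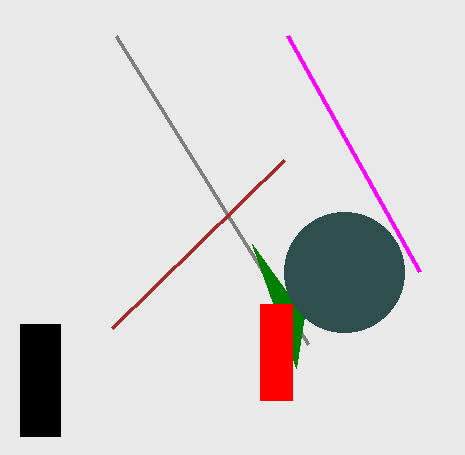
px1_1 = 288, py1_1 = 36, px1_2 = 308, py1_2 = 344, px2_3 = 296, py2_3 = 368, center_x_4 = 344, center_y_4 = 272, radius_4 = 60, px0_5 = 20, py0_5 = 324, px1_5 = 60, py1_5 = 436, px0_6 = 260, py0_6 = 304, px1_6 = 292, py1_6 = 400, px0_7 = 284, py0_7 = 160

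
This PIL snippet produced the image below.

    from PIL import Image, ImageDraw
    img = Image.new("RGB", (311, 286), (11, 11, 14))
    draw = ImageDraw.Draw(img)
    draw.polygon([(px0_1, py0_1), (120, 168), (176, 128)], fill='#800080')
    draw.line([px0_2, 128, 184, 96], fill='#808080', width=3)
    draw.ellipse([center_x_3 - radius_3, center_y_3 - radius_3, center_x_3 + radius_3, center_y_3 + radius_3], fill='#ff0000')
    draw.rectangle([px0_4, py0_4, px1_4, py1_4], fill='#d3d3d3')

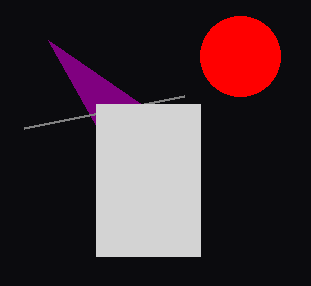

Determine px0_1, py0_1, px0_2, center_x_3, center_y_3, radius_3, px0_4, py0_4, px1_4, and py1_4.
px0_1 = 48; py0_1 = 40; px0_2 = 24; center_x_3 = 240; center_y_3 = 56; radius_3 = 40; px0_4 = 96; py0_4 = 104; px1_4 = 200; py1_4 = 256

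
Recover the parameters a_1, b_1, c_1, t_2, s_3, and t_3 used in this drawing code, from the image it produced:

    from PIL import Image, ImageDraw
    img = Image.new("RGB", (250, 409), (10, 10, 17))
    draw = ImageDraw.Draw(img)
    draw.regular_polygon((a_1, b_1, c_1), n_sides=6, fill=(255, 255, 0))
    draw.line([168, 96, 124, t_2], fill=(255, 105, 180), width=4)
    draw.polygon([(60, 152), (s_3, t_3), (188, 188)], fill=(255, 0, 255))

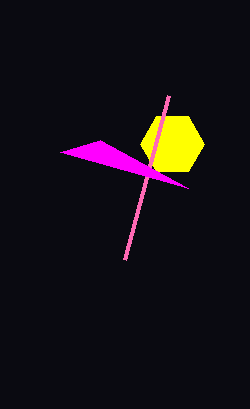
a_1 = 172; b_1 = 144; c_1 = 32; t_2 = 260; s_3 = 100; t_3 = 140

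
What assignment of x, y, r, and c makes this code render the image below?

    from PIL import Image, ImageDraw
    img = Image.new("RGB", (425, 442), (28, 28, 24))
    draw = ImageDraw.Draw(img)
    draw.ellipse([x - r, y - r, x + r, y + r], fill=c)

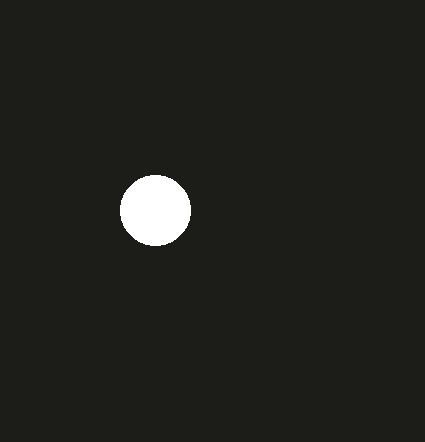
x = 155
y = 210
r = 35
c = 'white'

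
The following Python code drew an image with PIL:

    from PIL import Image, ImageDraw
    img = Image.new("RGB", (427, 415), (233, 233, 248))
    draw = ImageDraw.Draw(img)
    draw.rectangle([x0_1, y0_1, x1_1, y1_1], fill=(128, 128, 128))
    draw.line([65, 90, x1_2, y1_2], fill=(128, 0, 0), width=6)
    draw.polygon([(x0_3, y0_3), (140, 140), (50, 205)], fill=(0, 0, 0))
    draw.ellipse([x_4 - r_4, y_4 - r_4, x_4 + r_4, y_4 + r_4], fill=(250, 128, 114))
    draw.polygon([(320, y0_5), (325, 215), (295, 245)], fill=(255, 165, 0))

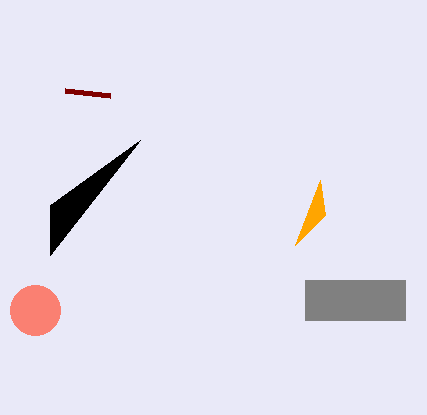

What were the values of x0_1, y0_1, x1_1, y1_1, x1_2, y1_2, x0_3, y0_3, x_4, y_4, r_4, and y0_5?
x0_1 = 305
y0_1 = 280
x1_1 = 405
y1_1 = 320
x1_2 = 110
y1_2 = 95
x0_3 = 50
y0_3 = 255
x_4 = 35
y_4 = 310
r_4 = 25
y0_5 = 180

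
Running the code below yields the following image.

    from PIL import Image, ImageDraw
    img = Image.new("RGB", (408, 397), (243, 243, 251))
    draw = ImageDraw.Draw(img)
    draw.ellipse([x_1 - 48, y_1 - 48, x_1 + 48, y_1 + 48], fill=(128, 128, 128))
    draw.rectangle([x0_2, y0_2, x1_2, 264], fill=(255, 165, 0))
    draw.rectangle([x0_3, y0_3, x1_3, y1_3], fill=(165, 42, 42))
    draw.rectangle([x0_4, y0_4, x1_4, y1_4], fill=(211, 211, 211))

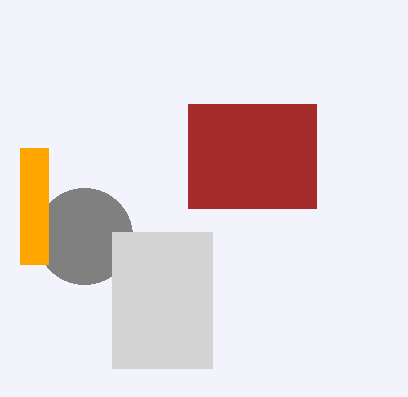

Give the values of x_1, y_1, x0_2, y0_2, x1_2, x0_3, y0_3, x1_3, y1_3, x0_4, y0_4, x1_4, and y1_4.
x_1 = 84
y_1 = 236
x0_2 = 20
y0_2 = 148
x1_2 = 48
x0_3 = 188
y0_3 = 104
x1_3 = 316
y1_3 = 208
x0_4 = 112
y0_4 = 232
x1_4 = 212
y1_4 = 368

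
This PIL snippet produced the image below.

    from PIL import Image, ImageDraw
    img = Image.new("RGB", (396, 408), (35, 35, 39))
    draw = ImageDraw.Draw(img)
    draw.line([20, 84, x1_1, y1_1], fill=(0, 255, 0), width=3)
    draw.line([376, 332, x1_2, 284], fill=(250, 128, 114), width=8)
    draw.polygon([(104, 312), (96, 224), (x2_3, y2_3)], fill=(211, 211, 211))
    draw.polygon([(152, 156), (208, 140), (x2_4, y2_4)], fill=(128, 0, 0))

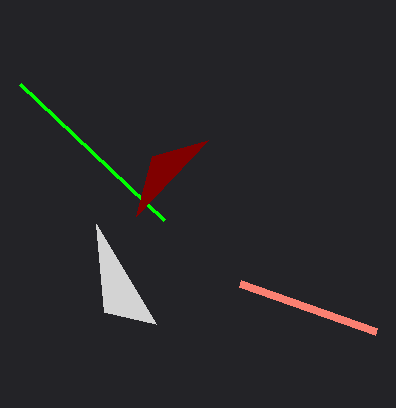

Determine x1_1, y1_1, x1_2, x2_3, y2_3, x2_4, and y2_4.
x1_1 = 164; y1_1 = 220; x1_2 = 240; x2_3 = 156; y2_3 = 324; x2_4 = 136; y2_4 = 216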